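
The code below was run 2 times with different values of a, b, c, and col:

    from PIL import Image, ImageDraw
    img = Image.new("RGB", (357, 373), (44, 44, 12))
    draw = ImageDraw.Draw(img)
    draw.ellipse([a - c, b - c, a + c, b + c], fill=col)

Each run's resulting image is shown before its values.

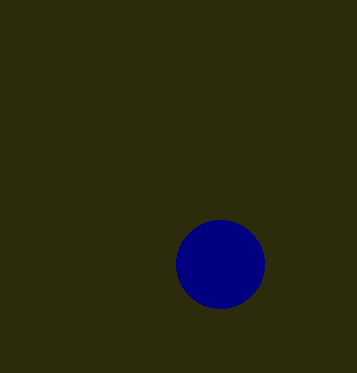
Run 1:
a = 220, b = 264, c = 44, col = 'navy'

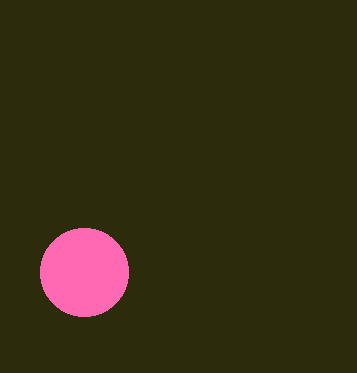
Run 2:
a = 84
b = 272
c = 44
col = 'hotpink'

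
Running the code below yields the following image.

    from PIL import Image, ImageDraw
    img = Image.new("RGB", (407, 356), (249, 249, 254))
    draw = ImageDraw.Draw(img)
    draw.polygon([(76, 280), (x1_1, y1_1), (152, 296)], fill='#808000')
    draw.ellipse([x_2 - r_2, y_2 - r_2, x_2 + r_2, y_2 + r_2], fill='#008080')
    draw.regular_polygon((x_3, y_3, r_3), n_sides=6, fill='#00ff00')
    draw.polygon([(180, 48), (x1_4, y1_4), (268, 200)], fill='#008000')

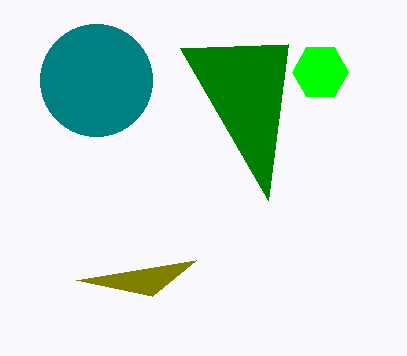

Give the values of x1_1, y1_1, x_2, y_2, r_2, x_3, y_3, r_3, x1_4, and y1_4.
x1_1 = 196
y1_1 = 260
x_2 = 96
y_2 = 80
r_2 = 56
x_3 = 320
y_3 = 72
r_3 = 28
x1_4 = 288
y1_4 = 44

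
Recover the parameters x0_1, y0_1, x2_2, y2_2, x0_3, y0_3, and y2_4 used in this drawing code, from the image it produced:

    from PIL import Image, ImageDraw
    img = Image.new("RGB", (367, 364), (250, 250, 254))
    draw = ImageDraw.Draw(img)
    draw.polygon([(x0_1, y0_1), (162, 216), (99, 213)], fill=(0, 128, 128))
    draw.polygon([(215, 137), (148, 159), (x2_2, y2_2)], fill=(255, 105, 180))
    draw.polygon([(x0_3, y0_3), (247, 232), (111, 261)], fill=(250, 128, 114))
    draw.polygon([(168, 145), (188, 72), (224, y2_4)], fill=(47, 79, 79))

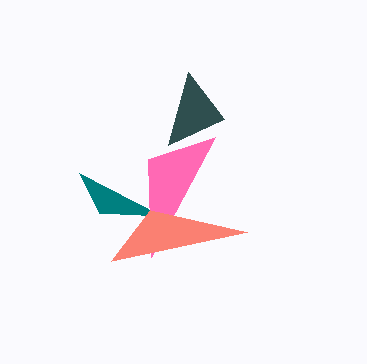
x0_1 = 79
y0_1 = 173
x2_2 = 151
y2_2 = 257
x0_3 = 150
y0_3 = 210
y2_4 = 119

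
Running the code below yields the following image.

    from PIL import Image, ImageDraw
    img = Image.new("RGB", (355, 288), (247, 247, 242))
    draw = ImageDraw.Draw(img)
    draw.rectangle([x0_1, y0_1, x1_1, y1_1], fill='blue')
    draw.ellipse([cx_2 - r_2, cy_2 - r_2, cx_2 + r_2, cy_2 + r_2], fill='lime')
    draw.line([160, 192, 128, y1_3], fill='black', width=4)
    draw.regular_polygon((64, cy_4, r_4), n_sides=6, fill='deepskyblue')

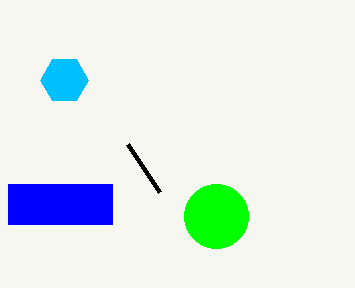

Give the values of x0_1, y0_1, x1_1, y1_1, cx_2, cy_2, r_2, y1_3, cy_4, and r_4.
x0_1 = 8, y0_1 = 184, x1_1 = 112, y1_1 = 224, cx_2 = 216, cy_2 = 216, r_2 = 32, y1_3 = 144, cy_4 = 80, r_4 = 24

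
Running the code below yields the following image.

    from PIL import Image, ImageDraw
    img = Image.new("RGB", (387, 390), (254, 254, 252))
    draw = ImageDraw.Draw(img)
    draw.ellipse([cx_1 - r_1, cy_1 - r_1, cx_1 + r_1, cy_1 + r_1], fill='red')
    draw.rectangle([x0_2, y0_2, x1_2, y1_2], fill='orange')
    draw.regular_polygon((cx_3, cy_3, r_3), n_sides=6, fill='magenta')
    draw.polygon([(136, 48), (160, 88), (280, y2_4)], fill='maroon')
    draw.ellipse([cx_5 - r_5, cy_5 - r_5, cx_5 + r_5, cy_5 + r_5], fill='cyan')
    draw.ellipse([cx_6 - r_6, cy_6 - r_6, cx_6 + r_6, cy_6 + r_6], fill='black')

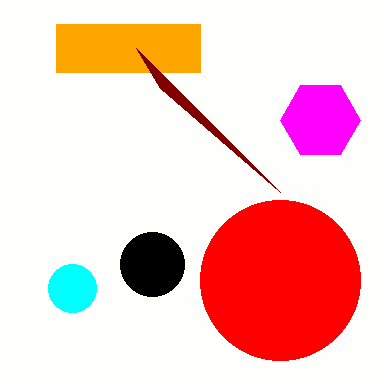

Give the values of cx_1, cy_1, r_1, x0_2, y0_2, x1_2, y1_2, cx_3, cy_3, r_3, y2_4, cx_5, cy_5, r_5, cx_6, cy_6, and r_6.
cx_1 = 280; cy_1 = 280; r_1 = 80; x0_2 = 56; y0_2 = 24; x1_2 = 200; y1_2 = 72; cx_3 = 320; cy_3 = 120; r_3 = 40; y2_4 = 192; cx_5 = 72; cy_5 = 288; r_5 = 24; cx_6 = 152; cy_6 = 264; r_6 = 32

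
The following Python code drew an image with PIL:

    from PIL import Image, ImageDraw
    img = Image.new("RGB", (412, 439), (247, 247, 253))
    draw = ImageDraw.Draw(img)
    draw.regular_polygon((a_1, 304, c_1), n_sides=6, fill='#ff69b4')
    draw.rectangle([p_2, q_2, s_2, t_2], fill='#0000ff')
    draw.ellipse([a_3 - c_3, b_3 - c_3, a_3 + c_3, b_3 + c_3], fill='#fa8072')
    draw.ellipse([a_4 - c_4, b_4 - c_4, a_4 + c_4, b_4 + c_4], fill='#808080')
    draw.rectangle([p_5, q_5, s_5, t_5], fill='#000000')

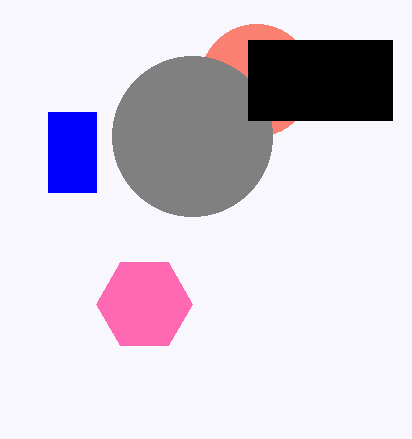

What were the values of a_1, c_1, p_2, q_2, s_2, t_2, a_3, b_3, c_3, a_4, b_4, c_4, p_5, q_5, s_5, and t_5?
a_1 = 144
c_1 = 48
p_2 = 48
q_2 = 112
s_2 = 96
t_2 = 192
a_3 = 256
b_3 = 80
c_3 = 56
a_4 = 192
b_4 = 136
c_4 = 80
p_5 = 248
q_5 = 40
s_5 = 392
t_5 = 120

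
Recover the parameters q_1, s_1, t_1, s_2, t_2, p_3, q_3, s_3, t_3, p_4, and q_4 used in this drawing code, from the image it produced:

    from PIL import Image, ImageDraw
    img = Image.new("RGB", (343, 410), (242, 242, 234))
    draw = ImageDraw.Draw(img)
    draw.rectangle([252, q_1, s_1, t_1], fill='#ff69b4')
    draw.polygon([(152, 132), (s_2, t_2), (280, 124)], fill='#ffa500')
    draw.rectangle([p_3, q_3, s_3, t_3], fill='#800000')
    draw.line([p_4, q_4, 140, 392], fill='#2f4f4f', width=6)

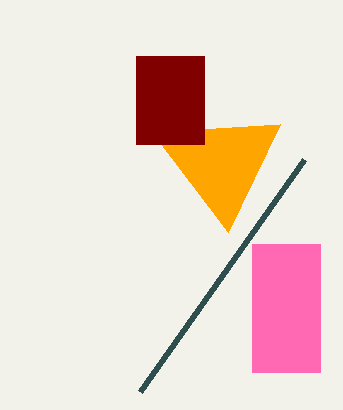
q_1 = 244; s_1 = 320; t_1 = 372; s_2 = 228; t_2 = 232; p_3 = 136; q_3 = 56; s_3 = 204; t_3 = 144; p_4 = 304; q_4 = 160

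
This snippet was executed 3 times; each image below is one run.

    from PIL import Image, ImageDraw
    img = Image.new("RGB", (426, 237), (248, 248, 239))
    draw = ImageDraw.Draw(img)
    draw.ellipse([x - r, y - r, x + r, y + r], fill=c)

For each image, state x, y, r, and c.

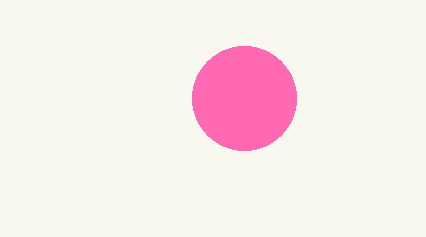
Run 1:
x = 244, y = 98, r = 52, c = 'hotpink'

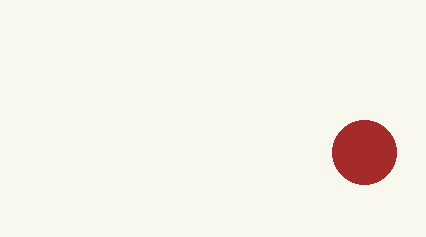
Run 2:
x = 364
y = 152
r = 32
c = 'brown'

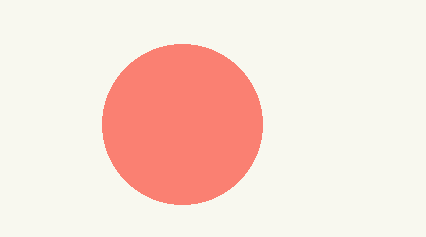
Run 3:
x = 182; y = 124; r = 80; c = 'salmon'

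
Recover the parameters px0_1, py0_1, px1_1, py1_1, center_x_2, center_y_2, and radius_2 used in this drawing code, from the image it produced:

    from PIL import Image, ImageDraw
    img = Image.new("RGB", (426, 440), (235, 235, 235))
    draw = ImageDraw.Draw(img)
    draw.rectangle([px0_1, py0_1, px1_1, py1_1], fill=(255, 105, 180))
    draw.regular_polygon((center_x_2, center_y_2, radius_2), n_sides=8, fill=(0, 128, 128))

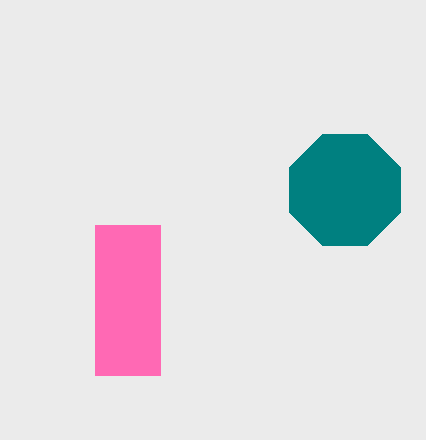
px0_1 = 95
py0_1 = 225
px1_1 = 160
py1_1 = 375
center_x_2 = 345
center_y_2 = 190
radius_2 = 60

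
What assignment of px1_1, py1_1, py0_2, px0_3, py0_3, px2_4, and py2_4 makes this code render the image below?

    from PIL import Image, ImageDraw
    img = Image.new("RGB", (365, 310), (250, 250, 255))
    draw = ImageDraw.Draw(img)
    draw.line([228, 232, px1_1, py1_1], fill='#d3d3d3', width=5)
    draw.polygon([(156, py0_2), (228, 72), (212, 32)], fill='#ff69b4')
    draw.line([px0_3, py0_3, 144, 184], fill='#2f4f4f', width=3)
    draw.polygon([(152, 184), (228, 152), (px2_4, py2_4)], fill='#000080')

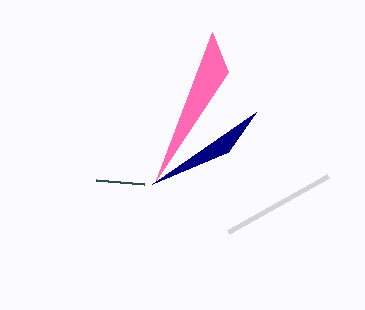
px1_1 = 328; py1_1 = 176; py0_2 = 180; px0_3 = 96; py0_3 = 180; px2_4 = 256; py2_4 = 112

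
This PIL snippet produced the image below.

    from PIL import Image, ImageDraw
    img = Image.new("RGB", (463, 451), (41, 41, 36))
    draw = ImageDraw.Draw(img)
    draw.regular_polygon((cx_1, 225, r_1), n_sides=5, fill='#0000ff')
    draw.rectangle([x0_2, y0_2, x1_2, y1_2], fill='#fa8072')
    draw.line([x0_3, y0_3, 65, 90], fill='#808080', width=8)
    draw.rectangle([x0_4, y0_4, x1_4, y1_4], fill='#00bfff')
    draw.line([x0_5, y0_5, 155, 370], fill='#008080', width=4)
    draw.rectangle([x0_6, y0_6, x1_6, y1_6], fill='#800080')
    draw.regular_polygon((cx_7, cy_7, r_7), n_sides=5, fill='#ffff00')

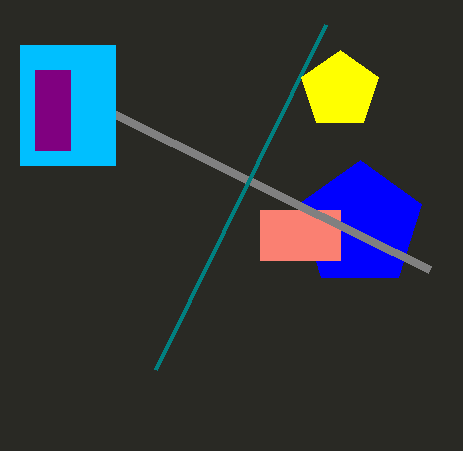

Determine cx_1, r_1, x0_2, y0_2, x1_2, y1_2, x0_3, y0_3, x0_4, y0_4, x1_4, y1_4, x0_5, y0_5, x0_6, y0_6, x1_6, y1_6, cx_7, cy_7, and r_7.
cx_1 = 360; r_1 = 65; x0_2 = 260; y0_2 = 210; x1_2 = 340; y1_2 = 260; x0_3 = 430; y0_3 = 270; x0_4 = 20; y0_4 = 45; x1_4 = 115; y1_4 = 165; x0_5 = 325; y0_5 = 25; x0_6 = 35; y0_6 = 70; x1_6 = 70; y1_6 = 150; cx_7 = 340; cy_7 = 90; r_7 = 40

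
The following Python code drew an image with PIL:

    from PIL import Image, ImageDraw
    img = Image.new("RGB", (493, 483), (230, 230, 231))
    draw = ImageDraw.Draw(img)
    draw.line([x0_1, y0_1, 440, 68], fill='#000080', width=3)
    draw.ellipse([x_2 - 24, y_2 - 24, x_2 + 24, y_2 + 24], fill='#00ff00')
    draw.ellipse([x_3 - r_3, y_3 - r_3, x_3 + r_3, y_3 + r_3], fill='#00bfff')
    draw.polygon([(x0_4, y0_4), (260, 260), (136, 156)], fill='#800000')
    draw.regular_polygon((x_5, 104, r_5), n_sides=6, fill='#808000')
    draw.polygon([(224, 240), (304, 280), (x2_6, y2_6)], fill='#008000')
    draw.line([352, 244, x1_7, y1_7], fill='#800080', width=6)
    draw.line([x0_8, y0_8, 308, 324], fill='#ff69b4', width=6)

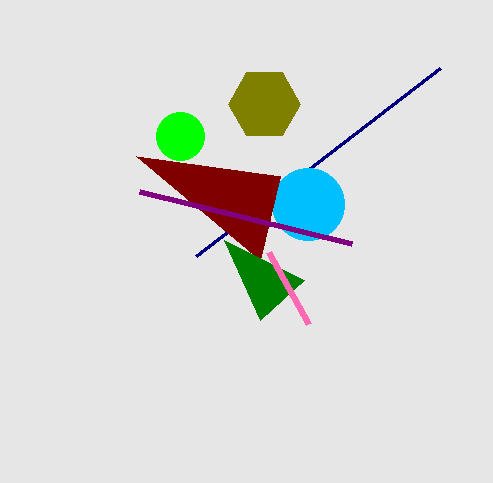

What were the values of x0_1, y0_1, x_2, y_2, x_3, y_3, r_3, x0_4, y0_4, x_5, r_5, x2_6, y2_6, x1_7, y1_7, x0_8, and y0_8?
x0_1 = 196, y0_1 = 256, x_2 = 180, y_2 = 136, x_3 = 308, y_3 = 204, r_3 = 36, x0_4 = 280, y0_4 = 176, x_5 = 264, r_5 = 36, x2_6 = 260, y2_6 = 320, x1_7 = 140, y1_7 = 192, x0_8 = 268, y0_8 = 252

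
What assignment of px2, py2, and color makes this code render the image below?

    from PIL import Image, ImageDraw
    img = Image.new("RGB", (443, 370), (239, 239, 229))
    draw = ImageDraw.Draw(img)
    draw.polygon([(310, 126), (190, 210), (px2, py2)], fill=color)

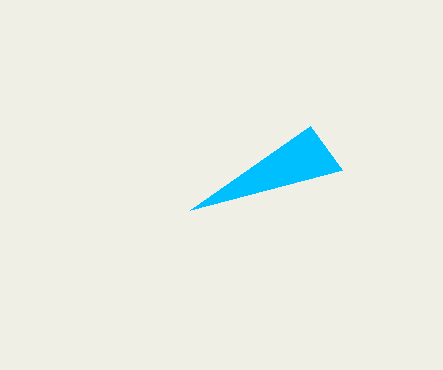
px2 = 342, py2 = 170, color = 'deepskyblue'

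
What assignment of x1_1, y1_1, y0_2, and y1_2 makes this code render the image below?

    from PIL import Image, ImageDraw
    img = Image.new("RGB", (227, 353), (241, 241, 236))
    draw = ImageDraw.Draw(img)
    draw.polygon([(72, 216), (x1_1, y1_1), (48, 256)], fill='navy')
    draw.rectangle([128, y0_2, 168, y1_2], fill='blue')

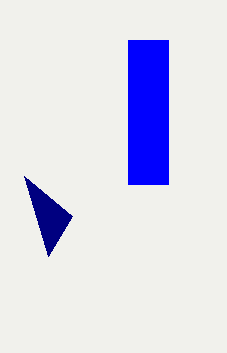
x1_1 = 24, y1_1 = 176, y0_2 = 40, y1_2 = 184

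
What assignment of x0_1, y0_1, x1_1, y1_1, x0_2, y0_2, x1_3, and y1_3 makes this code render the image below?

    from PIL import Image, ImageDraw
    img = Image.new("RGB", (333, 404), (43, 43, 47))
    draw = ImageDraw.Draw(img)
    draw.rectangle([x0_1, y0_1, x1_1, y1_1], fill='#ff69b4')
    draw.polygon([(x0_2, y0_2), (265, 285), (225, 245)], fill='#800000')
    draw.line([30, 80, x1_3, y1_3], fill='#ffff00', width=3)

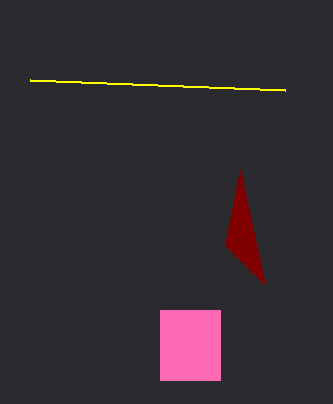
x0_1 = 160
y0_1 = 310
x1_1 = 220
y1_1 = 380
x0_2 = 240
y0_2 = 170
x1_3 = 285
y1_3 = 90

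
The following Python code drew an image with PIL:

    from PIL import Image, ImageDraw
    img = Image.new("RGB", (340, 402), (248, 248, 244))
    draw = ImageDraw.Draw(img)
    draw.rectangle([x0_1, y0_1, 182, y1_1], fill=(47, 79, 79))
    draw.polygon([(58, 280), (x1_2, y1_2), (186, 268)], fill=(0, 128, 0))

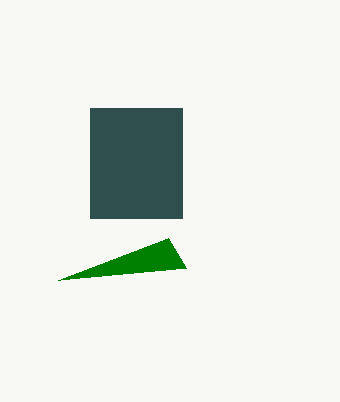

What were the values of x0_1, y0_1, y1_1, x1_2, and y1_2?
x0_1 = 90
y0_1 = 108
y1_1 = 218
x1_2 = 168
y1_2 = 238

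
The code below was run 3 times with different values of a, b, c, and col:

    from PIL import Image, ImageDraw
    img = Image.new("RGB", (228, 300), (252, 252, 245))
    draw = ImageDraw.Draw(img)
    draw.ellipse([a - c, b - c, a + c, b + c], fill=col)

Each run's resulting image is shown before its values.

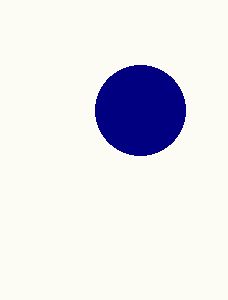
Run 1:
a = 140, b = 110, c = 45, col = 'navy'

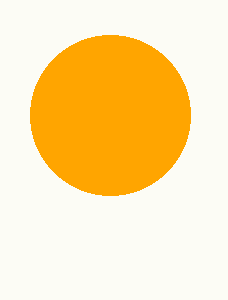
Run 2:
a = 110, b = 115, c = 80, col = 'orange'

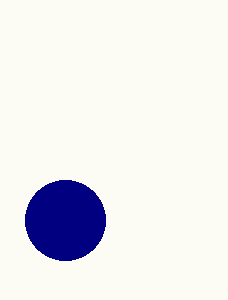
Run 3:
a = 65, b = 220, c = 40, col = 'navy'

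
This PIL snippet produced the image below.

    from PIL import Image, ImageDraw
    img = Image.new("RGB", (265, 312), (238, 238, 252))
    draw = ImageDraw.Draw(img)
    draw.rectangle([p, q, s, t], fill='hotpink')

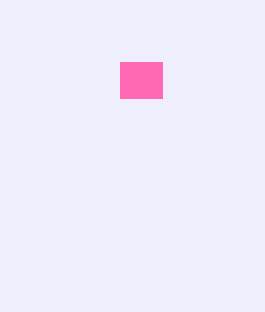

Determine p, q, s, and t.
p = 120
q = 62
s = 162
t = 98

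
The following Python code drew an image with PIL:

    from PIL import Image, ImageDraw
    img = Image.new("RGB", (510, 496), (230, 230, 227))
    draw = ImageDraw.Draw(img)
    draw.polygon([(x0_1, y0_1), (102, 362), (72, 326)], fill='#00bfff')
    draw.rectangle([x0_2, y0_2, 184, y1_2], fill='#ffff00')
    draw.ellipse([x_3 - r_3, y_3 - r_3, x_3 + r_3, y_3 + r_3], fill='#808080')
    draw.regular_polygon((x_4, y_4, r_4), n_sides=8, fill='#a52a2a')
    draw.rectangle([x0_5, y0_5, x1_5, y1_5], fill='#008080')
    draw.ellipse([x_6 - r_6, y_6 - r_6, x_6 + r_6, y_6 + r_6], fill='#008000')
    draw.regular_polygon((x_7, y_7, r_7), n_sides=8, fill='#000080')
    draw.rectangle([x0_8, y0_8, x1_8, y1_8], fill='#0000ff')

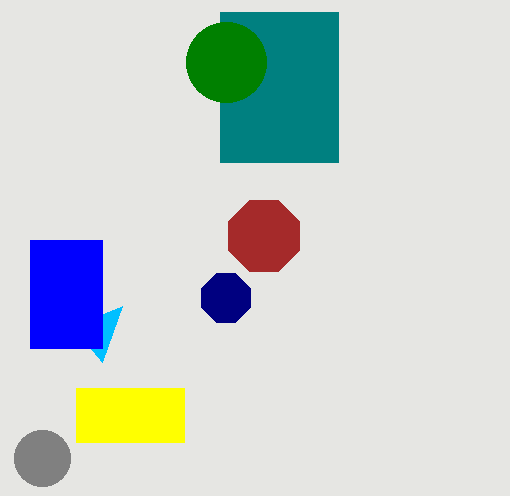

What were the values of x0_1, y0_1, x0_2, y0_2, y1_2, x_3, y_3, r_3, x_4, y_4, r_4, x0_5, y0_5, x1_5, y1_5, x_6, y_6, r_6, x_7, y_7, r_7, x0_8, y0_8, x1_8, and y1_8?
x0_1 = 122
y0_1 = 306
x0_2 = 76
y0_2 = 388
y1_2 = 442
x_3 = 42
y_3 = 458
r_3 = 28
x_4 = 264
y_4 = 236
r_4 = 38
x0_5 = 220
y0_5 = 12
x1_5 = 338
y1_5 = 162
x_6 = 226
y_6 = 62
r_6 = 40
x_7 = 226
y_7 = 298
r_7 = 26
x0_8 = 30
y0_8 = 240
x1_8 = 102
y1_8 = 348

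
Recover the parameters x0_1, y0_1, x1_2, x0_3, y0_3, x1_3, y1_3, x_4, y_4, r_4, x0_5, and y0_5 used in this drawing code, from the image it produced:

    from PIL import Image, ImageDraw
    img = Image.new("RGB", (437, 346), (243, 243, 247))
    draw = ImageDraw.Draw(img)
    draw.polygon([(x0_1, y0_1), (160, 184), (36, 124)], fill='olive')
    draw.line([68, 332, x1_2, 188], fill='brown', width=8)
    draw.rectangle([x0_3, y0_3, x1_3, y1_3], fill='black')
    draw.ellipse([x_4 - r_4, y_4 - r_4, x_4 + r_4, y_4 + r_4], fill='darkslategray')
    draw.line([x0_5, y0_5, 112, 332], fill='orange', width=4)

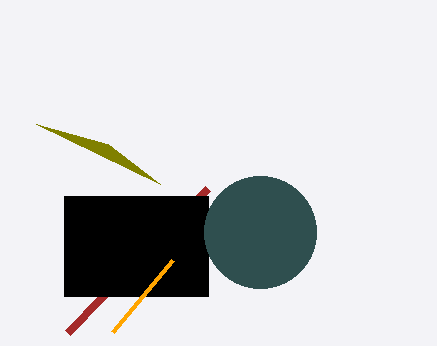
x0_1 = 108; y0_1 = 144; x1_2 = 208; x0_3 = 64; y0_3 = 196; x1_3 = 208; y1_3 = 296; x_4 = 260; y_4 = 232; r_4 = 56; x0_5 = 172; y0_5 = 260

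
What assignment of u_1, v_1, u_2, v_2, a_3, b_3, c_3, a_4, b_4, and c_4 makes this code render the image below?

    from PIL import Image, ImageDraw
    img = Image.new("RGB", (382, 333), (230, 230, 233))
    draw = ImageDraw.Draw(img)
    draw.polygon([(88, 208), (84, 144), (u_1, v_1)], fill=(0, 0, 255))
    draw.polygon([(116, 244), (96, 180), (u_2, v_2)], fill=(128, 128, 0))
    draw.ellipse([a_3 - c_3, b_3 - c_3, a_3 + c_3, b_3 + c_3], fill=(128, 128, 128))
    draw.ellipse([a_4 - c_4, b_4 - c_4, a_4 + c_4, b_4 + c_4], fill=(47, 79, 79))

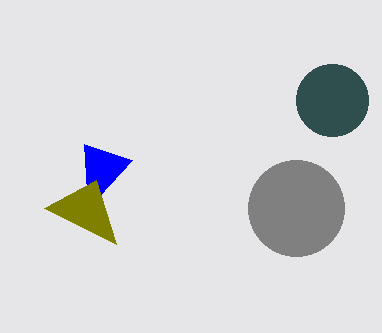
u_1 = 132; v_1 = 160; u_2 = 44; v_2 = 208; a_3 = 296; b_3 = 208; c_3 = 48; a_4 = 332; b_4 = 100; c_4 = 36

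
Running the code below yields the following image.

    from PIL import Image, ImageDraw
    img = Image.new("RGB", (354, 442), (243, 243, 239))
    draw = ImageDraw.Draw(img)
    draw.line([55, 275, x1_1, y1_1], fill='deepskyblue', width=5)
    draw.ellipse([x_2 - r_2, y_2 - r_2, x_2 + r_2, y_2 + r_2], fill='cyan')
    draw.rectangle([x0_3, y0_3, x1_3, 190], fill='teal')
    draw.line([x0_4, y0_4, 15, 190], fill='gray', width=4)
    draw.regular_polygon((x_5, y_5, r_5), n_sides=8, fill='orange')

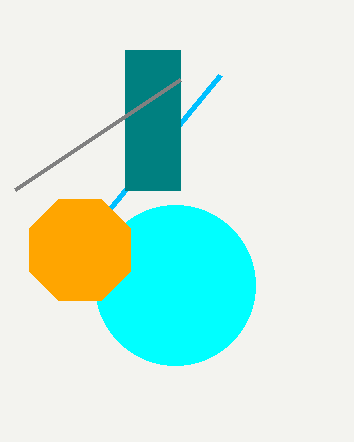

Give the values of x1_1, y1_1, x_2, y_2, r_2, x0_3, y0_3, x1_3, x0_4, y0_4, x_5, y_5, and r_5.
x1_1 = 220; y1_1 = 75; x_2 = 175; y_2 = 285; r_2 = 80; x0_3 = 125; y0_3 = 50; x1_3 = 180; x0_4 = 180; y0_4 = 80; x_5 = 80; y_5 = 250; r_5 = 55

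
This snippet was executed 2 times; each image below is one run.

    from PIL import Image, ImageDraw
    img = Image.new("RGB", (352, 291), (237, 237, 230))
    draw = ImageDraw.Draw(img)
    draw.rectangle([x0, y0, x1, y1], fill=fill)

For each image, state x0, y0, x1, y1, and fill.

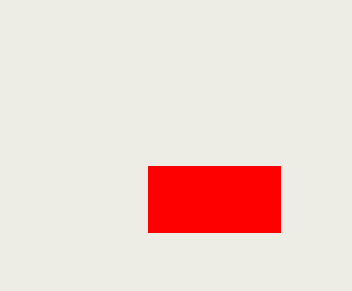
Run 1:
x0 = 148; y0 = 166; x1 = 280; y1 = 232; fill = 'red'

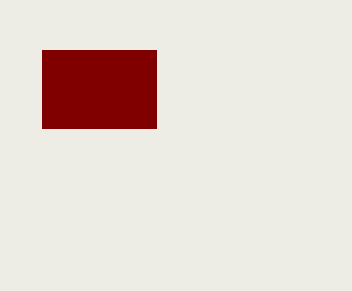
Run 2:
x0 = 42, y0 = 50, x1 = 156, y1 = 128, fill = 'maroon'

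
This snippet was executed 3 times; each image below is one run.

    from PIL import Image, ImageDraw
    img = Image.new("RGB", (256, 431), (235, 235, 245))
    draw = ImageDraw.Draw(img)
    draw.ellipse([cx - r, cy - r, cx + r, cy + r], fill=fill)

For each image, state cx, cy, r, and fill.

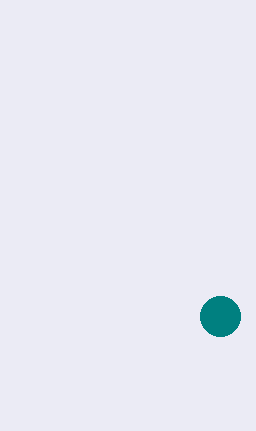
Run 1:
cx = 220, cy = 316, r = 20, fill = 'teal'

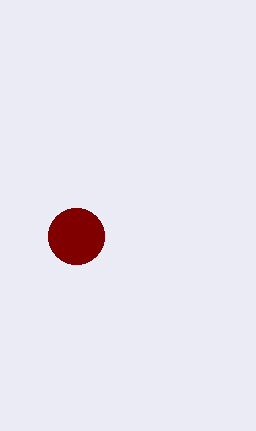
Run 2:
cx = 76, cy = 236, r = 28, fill = 'maroon'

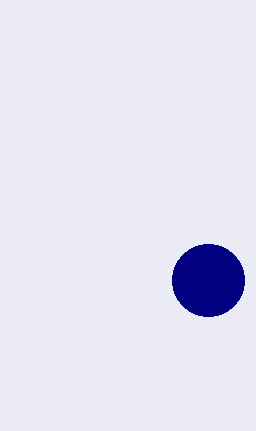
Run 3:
cx = 208, cy = 280, r = 36, fill = 'navy'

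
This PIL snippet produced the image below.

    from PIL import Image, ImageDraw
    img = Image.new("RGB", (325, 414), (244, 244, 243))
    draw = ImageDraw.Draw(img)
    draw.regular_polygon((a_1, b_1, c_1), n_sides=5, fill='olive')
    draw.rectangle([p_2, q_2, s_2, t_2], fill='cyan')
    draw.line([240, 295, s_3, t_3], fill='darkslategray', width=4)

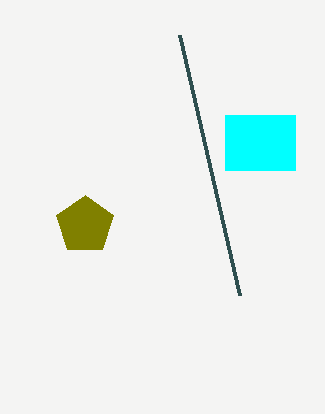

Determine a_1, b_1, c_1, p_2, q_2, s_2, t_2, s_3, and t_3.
a_1 = 85
b_1 = 225
c_1 = 30
p_2 = 225
q_2 = 115
s_2 = 295
t_2 = 170
s_3 = 180
t_3 = 35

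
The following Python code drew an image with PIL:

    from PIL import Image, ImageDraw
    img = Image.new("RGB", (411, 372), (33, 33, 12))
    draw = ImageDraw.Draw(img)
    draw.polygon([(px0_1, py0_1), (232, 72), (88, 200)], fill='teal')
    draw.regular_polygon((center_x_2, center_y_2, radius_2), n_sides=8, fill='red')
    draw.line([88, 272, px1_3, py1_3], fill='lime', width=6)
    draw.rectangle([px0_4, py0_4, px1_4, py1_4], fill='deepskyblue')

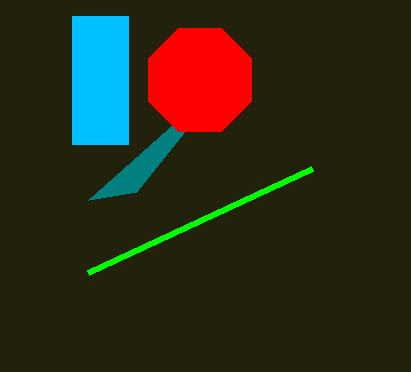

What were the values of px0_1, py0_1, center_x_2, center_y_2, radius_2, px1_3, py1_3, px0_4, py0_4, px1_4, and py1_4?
px0_1 = 136, py0_1 = 192, center_x_2 = 200, center_y_2 = 80, radius_2 = 56, px1_3 = 312, py1_3 = 168, px0_4 = 72, py0_4 = 16, px1_4 = 128, py1_4 = 144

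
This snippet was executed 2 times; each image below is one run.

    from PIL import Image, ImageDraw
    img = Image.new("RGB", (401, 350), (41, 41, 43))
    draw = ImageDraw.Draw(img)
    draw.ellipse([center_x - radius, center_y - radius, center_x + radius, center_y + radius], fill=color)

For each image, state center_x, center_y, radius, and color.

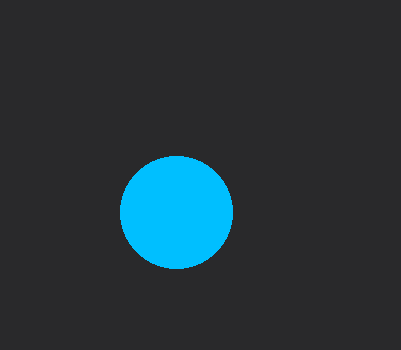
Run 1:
center_x = 176
center_y = 212
radius = 56
color = 'deepskyblue'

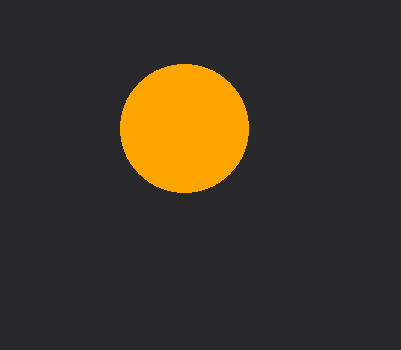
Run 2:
center_x = 184; center_y = 128; radius = 64; color = 'orange'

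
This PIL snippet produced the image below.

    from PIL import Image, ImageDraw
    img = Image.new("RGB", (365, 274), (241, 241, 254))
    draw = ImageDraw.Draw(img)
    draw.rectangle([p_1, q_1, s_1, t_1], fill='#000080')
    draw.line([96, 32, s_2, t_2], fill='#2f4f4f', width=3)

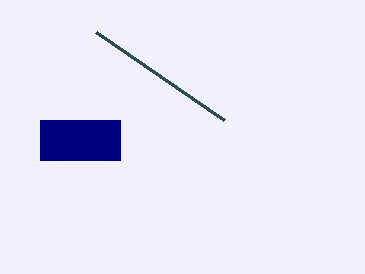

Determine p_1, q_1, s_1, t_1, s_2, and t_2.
p_1 = 40, q_1 = 120, s_1 = 120, t_1 = 160, s_2 = 224, t_2 = 120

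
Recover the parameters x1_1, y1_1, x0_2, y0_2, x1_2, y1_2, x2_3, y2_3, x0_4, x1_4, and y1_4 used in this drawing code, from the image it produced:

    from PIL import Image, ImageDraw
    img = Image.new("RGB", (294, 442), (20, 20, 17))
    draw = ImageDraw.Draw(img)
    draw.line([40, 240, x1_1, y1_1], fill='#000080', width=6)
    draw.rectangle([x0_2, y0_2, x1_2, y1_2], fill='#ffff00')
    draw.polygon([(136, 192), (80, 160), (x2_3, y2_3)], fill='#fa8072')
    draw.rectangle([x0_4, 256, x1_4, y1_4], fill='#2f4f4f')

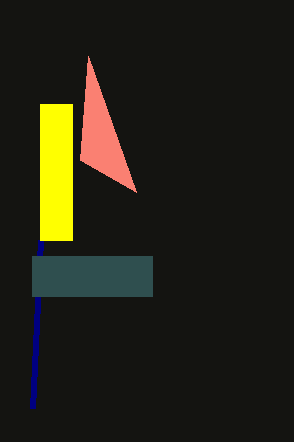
x1_1 = 32; y1_1 = 408; x0_2 = 40; y0_2 = 104; x1_2 = 72; y1_2 = 240; x2_3 = 88; y2_3 = 56; x0_4 = 32; x1_4 = 152; y1_4 = 296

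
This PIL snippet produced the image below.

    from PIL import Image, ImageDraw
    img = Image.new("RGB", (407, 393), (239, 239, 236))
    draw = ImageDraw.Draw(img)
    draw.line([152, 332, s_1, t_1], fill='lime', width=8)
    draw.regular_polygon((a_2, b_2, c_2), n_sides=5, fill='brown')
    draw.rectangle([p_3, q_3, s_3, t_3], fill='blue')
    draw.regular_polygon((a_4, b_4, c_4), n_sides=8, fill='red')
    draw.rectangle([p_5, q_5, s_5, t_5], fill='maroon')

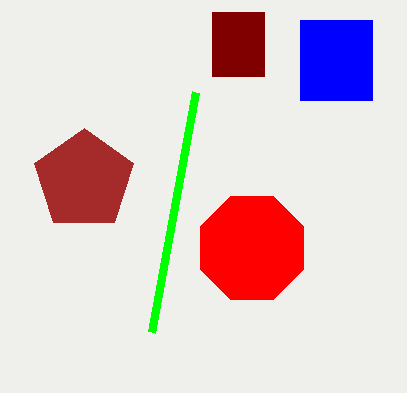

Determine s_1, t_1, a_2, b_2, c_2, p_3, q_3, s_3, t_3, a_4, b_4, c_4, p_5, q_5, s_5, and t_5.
s_1 = 196; t_1 = 92; a_2 = 84; b_2 = 180; c_2 = 52; p_3 = 300; q_3 = 20; s_3 = 372; t_3 = 100; a_4 = 252; b_4 = 248; c_4 = 56; p_5 = 212; q_5 = 12; s_5 = 264; t_5 = 76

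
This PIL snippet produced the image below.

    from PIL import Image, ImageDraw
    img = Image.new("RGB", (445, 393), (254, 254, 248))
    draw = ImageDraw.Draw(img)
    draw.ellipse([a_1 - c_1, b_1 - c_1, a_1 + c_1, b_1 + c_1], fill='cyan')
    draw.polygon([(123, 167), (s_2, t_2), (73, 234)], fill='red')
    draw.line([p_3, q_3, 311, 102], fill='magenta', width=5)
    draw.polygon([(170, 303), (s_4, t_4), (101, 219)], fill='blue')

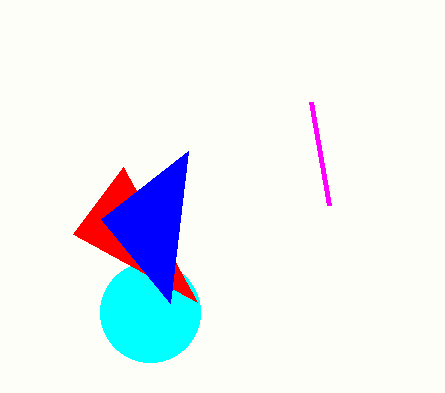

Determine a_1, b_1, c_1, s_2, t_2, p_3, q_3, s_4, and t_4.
a_1 = 150
b_1 = 312
c_1 = 50
s_2 = 197
t_2 = 302
p_3 = 329
q_3 = 205
s_4 = 188
t_4 = 151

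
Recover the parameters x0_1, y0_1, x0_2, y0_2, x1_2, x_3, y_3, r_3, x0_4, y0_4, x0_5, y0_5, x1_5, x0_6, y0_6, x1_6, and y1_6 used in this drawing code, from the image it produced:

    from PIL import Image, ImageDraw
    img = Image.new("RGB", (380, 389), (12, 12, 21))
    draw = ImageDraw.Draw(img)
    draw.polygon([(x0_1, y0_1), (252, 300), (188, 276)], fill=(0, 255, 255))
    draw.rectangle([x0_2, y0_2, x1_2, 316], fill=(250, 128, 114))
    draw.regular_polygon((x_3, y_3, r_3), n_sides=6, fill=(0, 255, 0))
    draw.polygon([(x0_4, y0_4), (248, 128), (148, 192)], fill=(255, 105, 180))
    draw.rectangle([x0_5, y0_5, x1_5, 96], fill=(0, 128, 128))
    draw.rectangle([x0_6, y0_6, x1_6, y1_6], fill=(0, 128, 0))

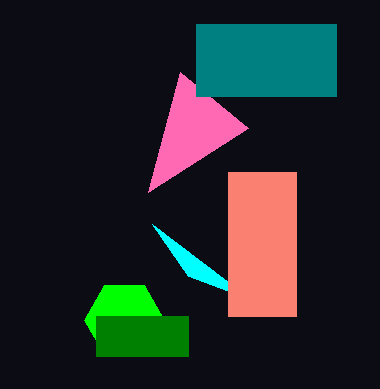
x0_1 = 152, y0_1 = 224, x0_2 = 228, y0_2 = 172, x1_2 = 296, x_3 = 124, y_3 = 320, r_3 = 40, x0_4 = 180, y0_4 = 72, x0_5 = 196, y0_5 = 24, x1_5 = 336, x0_6 = 96, y0_6 = 316, x1_6 = 188, y1_6 = 356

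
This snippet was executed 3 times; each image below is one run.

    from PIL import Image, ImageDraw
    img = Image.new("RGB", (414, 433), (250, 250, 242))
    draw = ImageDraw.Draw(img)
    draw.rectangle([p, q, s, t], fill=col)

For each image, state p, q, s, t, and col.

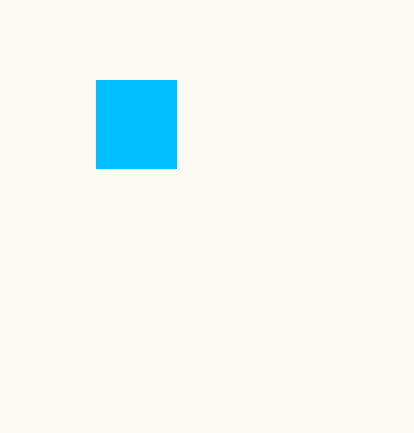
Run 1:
p = 96
q = 80
s = 176
t = 168
col = 'deepskyblue'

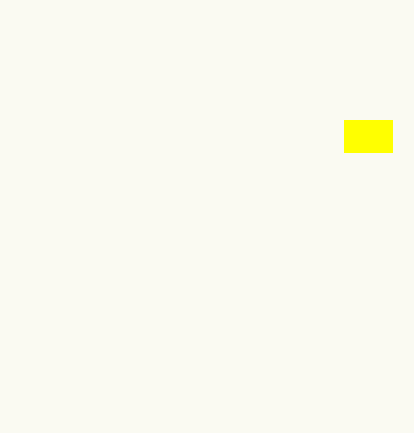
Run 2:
p = 344, q = 120, s = 392, t = 152, col = 'yellow'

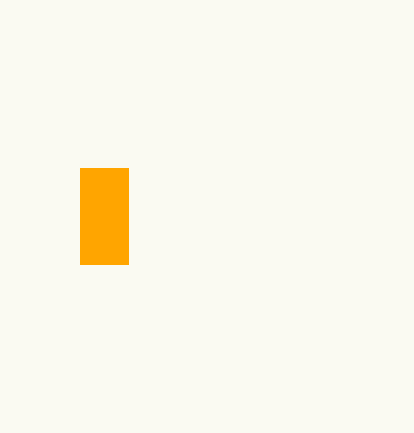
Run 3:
p = 80; q = 168; s = 128; t = 264; col = 'orange'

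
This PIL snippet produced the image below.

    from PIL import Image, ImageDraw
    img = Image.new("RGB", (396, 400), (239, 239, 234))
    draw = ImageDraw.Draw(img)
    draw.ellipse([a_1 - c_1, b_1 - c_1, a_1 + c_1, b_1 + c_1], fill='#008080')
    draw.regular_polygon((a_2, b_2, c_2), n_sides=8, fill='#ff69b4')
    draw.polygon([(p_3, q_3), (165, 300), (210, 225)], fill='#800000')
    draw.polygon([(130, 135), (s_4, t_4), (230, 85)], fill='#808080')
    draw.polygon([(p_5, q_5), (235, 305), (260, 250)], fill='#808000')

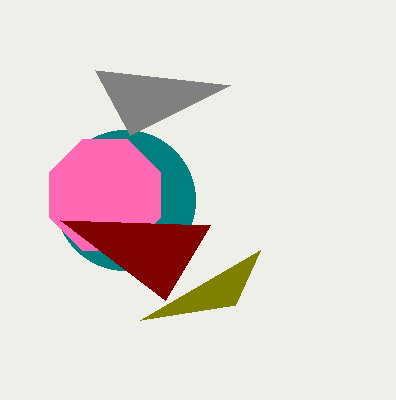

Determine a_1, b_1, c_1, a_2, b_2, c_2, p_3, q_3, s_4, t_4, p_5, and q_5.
a_1 = 125
b_1 = 200
c_1 = 70
a_2 = 105
b_2 = 195
c_2 = 60
p_3 = 60
q_3 = 220
s_4 = 95
t_4 = 70
p_5 = 140
q_5 = 320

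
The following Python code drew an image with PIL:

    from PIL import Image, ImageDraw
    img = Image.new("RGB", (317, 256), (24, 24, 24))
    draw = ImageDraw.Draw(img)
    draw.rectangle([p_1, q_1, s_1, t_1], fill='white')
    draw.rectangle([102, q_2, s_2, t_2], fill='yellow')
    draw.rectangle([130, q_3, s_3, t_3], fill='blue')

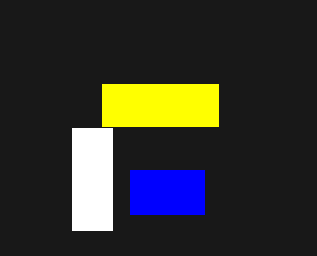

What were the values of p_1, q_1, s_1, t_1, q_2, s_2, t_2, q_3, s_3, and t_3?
p_1 = 72, q_1 = 128, s_1 = 112, t_1 = 230, q_2 = 84, s_2 = 218, t_2 = 126, q_3 = 170, s_3 = 204, t_3 = 214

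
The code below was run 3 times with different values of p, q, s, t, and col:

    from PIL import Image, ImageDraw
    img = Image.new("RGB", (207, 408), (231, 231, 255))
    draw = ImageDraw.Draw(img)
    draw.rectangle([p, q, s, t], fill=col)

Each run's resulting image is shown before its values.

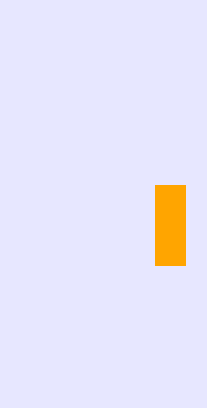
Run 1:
p = 155, q = 185, s = 185, t = 265, col = 'orange'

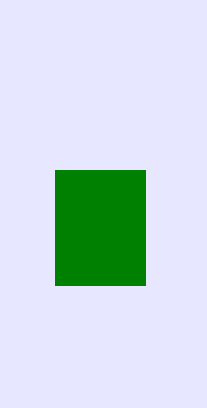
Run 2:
p = 55, q = 170, s = 145, t = 285, col = 'green'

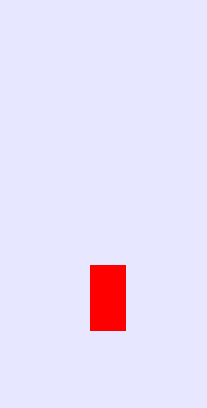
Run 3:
p = 90, q = 265, s = 125, t = 330, col = 'red'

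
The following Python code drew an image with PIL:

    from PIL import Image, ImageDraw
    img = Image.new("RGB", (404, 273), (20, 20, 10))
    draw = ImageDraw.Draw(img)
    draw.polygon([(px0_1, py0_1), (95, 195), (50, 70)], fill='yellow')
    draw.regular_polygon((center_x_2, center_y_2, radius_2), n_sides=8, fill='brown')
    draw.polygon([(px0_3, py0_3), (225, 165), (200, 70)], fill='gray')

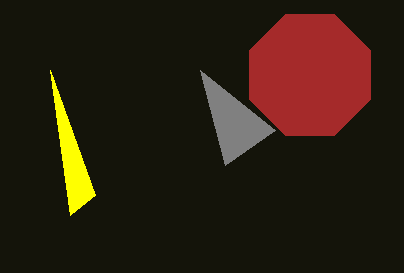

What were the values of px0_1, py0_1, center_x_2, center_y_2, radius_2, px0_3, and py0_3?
px0_1 = 70
py0_1 = 215
center_x_2 = 310
center_y_2 = 75
radius_2 = 65
px0_3 = 275
py0_3 = 130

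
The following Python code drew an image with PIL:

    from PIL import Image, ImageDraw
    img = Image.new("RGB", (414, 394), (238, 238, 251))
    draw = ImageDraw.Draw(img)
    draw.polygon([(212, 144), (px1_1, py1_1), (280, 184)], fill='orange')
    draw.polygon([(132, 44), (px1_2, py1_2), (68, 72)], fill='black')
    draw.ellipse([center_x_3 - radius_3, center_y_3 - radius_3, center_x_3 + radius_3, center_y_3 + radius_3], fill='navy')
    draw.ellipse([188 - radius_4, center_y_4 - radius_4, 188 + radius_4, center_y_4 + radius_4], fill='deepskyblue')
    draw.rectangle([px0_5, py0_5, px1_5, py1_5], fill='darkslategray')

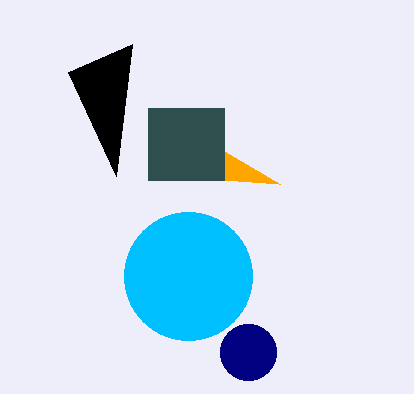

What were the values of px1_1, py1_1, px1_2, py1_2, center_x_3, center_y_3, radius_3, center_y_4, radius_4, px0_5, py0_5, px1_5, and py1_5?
px1_1 = 224, py1_1 = 180, px1_2 = 116, py1_2 = 176, center_x_3 = 248, center_y_3 = 352, radius_3 = 28, center_y_4 = 276, radius_4 = 64, px0_5 = 148, py0_5 = 108, px1_5 = 224, py1_5 = 180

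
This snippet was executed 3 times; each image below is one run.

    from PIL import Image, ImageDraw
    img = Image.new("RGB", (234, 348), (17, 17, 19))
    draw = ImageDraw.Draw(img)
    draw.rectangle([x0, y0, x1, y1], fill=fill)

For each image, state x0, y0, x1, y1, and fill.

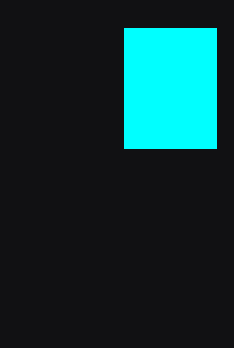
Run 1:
x0 = 124; y0 = 28; x1 = 216; y1 = 148; fill = 'cyan'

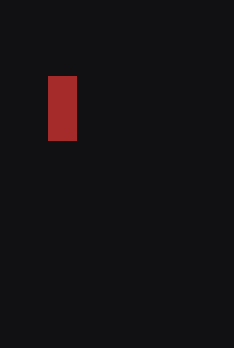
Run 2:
x0 = 48
y0 = 76
x1 = 76
y1 = 140
fill = 'brown'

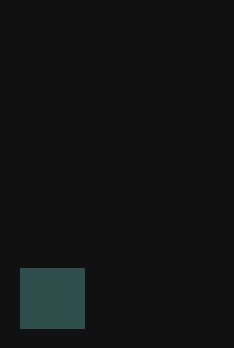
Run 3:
x0 = 20; y0 = 268; x1 = 84; y1 = 328; fill = 'darkslategray'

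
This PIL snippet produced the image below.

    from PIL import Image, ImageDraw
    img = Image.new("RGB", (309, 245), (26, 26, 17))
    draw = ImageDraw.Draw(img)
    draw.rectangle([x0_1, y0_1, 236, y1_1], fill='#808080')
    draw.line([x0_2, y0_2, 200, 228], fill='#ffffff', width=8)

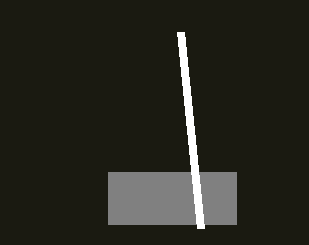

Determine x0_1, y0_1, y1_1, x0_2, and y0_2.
x0_1 = 108
y0_1 = 172
y1_1 = 224
x0_2 = 180
y0_2 = 32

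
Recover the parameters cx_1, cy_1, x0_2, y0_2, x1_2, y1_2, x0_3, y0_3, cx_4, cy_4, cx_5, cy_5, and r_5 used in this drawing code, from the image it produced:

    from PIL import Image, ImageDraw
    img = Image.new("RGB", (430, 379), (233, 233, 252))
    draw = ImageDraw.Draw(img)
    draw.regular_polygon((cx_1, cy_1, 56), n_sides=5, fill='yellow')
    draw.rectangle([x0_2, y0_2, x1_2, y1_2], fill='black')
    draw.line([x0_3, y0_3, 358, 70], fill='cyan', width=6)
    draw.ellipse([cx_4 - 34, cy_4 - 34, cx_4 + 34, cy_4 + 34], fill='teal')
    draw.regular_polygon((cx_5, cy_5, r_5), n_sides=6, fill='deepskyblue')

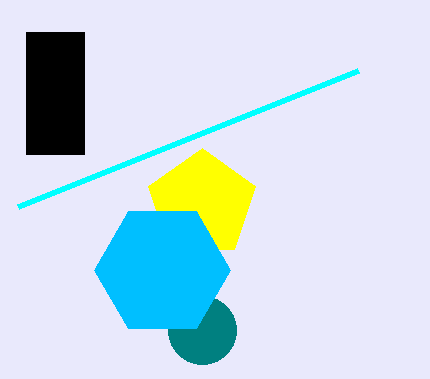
cx_1 = 202; cy_1 = 204; x0_2 = 26; y0_2 = 32; x1_2 = 84; y1_2 = 154; x0_3 = 18; y0_3 = 206; cx_4 = 202; cy_4 = 330; cx_5 = 162; cy_5 = 270; r_5 = 68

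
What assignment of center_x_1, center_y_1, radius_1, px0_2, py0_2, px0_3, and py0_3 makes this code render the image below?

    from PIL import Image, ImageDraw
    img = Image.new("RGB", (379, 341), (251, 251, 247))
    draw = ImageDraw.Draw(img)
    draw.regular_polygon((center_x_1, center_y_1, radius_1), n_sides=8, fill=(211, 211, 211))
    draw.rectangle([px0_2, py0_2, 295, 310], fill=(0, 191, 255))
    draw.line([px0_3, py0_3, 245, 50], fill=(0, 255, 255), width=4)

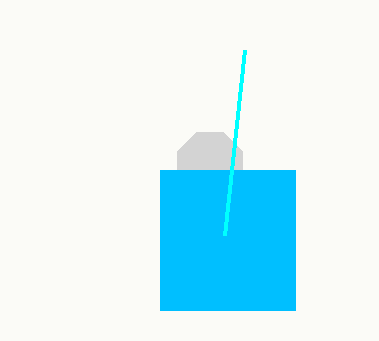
center_x_1 = 210, center_y_1 = 165, radius_1 = 35, px0_2 = 160, py0_2 = 170, px0_3 = 225, py0_3 = 235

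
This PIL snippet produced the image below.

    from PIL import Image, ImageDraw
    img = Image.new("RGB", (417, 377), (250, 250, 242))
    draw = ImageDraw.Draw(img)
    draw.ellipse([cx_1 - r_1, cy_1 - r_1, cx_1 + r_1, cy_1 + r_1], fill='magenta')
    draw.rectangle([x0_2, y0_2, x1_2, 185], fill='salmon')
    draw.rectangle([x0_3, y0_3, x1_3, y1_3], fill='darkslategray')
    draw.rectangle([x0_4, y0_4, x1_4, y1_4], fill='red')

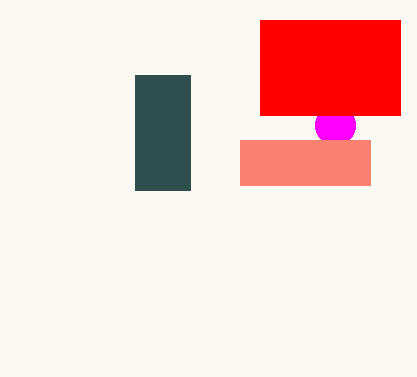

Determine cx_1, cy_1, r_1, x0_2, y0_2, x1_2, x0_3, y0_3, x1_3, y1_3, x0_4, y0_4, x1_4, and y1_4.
cx_1 = 335, cy_1 = 125, r_1 = 20, x0_2 = 240, y0_2 = 140, x1_2 = 370, x0_3 = 135, y0_3 = 75, x1_3 = 190, y1_3 = 190, x0_4 = 260, y0_4 = 20, x1_4 = 400, y1_4 = 115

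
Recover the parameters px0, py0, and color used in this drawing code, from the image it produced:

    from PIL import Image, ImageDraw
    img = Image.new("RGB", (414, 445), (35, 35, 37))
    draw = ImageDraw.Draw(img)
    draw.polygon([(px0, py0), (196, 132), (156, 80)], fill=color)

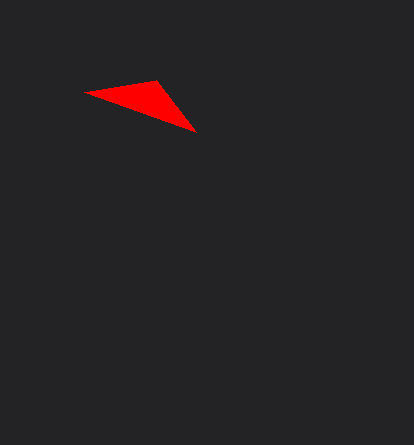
px0 = 84
py0 = 92
color = 'red'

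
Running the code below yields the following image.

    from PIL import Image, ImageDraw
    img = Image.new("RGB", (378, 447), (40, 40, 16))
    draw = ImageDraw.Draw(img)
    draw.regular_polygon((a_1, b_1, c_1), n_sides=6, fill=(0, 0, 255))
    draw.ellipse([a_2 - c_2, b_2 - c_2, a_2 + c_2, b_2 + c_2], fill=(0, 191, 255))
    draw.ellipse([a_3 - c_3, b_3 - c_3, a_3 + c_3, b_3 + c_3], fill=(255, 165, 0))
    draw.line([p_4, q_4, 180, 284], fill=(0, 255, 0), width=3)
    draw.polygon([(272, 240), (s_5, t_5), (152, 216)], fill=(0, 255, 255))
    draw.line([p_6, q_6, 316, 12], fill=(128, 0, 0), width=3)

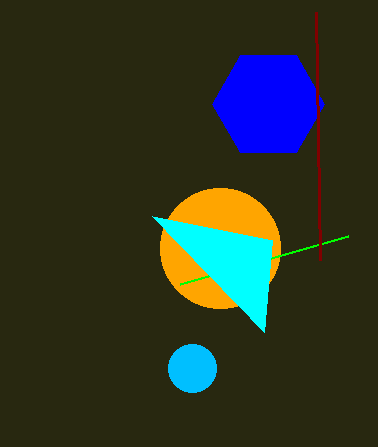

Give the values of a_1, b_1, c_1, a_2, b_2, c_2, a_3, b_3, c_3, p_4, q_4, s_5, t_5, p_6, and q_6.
a_1 = 268
b_1 = 104
c_1 = 56
a_2 = 192
b_2 = 368
c_2 = 24
a_3 = 220
b_3 = 248
c_3 = 60
p_4 = 348
q_4 = 236
s_5 = 264
t_5 = 332
p_6 = 320
q_6 = 260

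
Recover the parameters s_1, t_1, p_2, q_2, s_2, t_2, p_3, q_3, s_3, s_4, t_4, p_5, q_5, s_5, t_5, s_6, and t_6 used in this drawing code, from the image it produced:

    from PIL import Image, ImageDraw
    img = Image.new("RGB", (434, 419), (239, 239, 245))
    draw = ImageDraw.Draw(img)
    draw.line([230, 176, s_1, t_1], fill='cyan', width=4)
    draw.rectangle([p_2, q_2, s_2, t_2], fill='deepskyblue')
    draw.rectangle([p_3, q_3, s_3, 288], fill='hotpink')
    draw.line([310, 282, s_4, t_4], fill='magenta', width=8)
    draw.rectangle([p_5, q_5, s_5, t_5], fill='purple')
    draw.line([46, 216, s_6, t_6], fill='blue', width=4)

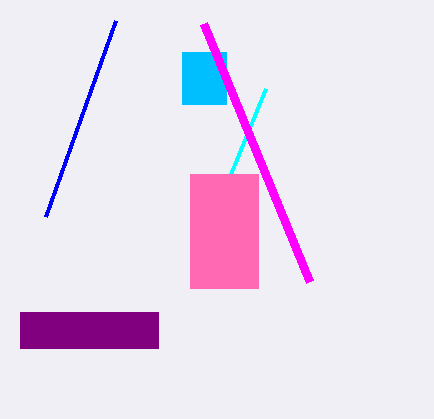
s_1 = 266
t_1 = 88
p_2 = 182
q_2 = 52
s_2 = 226
t_2 = 104
p_3 = 190
q_3 = 174
s_3 = 258
s_4 = 204
t_4 = 24
p_5 = 20
q_5 = 312
s_5 = 158
t_5 = 348
s_6 = 116
t_6 = 20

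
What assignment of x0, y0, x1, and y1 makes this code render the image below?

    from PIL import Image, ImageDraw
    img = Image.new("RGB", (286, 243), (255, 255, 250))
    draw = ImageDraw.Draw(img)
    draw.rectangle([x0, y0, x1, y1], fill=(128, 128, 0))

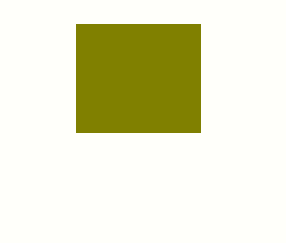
x0 = 76
y0 = 24
x1 = 200
y1 = 132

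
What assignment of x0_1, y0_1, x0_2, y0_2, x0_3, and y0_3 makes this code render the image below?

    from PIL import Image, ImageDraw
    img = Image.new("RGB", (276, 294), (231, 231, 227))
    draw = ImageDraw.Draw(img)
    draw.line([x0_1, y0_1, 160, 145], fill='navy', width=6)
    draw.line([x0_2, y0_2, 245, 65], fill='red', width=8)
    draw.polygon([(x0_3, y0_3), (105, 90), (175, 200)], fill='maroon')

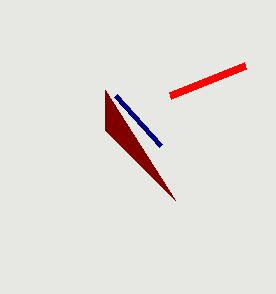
x0_1 = 115; y0_1 = 95; x0_2 = 170; y0_2 = 95; x0_3 = 105; y0_3 = 130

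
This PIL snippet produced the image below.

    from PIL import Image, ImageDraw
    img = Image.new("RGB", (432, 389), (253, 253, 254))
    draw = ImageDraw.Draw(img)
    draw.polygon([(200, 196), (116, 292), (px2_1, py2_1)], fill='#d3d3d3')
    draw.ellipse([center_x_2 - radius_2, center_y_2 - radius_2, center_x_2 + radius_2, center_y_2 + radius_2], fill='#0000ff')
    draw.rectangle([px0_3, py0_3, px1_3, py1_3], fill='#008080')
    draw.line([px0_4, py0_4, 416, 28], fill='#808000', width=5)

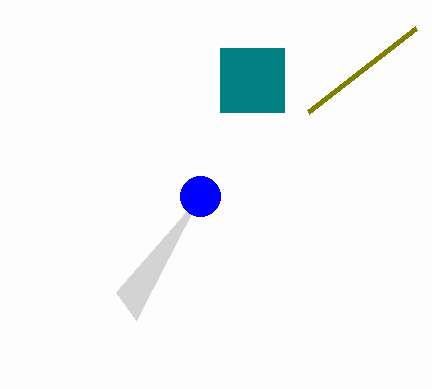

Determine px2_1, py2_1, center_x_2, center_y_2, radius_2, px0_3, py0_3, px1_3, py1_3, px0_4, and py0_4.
px2_1 = 136, py2_1 = 320, center_x_2 = 200, center_y_2 = 196, radius_2 = 20, px0_3 = 220, py0_3 = 48, px1_3 = 284, py1_3 = 112, px0_4 = 308, py0_4 = 112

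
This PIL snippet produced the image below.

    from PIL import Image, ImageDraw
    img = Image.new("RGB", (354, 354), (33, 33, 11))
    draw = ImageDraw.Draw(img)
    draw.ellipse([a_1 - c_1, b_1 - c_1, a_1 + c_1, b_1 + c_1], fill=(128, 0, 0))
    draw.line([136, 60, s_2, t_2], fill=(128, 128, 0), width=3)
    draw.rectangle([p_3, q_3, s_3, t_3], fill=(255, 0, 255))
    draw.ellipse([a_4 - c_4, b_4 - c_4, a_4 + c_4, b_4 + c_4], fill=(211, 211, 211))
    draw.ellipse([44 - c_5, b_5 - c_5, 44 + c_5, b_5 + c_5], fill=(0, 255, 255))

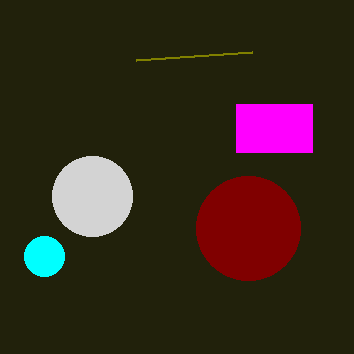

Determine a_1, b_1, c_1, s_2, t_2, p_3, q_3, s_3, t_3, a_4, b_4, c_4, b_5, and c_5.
a_1 = 248
b_1 = 228
c_1 = 52
s_2 = 252
t_2 = 52
p_3 = 236
q_3 = 104
s_3 = 312
t_3 = 152
a_4 = 92
b_4 = 196
c_4 = 40
b_5 = 256
c_5 = 20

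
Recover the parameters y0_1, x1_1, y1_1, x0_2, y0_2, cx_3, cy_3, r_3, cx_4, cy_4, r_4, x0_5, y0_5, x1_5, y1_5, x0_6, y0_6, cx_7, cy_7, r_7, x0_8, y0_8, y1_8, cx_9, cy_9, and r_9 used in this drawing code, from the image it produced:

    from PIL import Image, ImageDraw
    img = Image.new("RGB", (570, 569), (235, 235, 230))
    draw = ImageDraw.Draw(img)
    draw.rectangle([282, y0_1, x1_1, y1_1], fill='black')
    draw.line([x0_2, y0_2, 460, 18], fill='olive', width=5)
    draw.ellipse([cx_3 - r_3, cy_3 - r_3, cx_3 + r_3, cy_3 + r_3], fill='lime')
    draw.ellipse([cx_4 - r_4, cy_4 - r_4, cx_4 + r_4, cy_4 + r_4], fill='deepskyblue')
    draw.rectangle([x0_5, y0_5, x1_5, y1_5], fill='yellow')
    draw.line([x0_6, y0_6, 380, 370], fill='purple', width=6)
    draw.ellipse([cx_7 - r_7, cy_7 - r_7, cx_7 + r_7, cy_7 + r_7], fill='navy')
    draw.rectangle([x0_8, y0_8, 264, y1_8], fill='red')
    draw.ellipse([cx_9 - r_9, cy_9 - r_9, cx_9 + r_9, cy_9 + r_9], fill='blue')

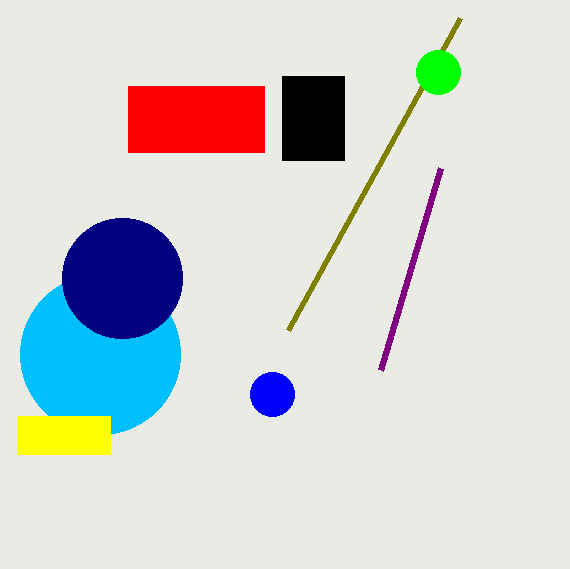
y0_1 = 76
x1_1 = 344
y1_1 = 160
x0_2 = 288
y0_2 = 330
cx_3 = 438
cy_3 = 72
r_3 = 22
cx_4 = 100
cy_4 = 354
r_4 = 80
x0_5 = 18
y0_5 = 416
x1_5 = 110
y1_5 = 454
x0_6 = 440
y0_6 = 168
cx_7 = 122
cy_7 = 278
r_7 = 60
x0_8 = 128
y0_8 = 86
y1_8 = 152
cx_9 = 272
cy_9 = 394
r_9 = 22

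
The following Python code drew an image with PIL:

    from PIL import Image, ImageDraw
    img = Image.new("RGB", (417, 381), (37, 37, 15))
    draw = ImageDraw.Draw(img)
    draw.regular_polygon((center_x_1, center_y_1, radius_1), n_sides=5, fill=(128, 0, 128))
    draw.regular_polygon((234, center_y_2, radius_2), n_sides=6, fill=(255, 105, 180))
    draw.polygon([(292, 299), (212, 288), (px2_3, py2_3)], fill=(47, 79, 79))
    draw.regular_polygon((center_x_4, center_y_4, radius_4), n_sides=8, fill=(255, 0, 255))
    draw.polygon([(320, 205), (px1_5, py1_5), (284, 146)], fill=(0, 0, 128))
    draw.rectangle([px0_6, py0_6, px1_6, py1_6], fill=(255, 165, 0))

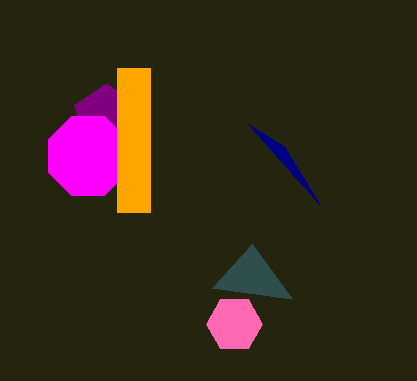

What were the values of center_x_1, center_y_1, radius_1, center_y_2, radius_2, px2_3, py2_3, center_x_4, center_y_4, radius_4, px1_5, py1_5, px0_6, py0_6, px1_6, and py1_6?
center_x_1 = 106, center_y_1 = 116, radius_1 = 33, center_y_2 = 324, radius_2 = 28, px2_3 = 252, py2_3 = 244, center_x_4 = 88, center_y_4 = 156, radius_4 = 43, px1_5 = 248, py1_5 = 124, px0_6 = 117, py0_6 = 68, px1_6 = 150, py1_6 = 212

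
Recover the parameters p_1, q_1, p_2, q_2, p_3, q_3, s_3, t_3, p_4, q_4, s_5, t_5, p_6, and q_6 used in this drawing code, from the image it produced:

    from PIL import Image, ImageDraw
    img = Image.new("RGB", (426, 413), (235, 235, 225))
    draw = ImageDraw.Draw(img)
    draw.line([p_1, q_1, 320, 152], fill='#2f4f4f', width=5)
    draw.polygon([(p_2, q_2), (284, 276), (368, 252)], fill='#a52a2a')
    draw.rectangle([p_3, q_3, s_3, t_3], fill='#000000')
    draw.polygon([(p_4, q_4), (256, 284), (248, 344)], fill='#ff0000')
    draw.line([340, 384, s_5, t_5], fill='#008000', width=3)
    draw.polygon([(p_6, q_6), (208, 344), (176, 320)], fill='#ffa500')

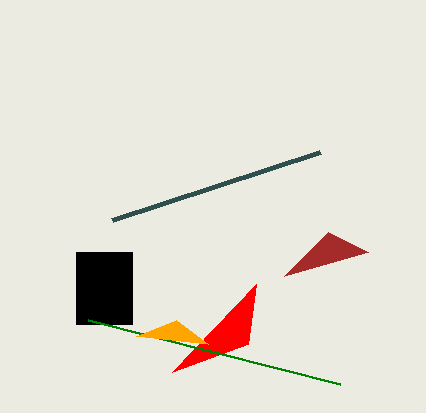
p_1 = 112
q_1 = 220
p_2 = 328
q_2 = 232
p_3 = 76
q_3 = 252
s_3 = 132
t_3 = 324
p_4 = 172
q_4 = 372
s_5 = 88
t_5 = 320
p_6 = 136
q_6 = 336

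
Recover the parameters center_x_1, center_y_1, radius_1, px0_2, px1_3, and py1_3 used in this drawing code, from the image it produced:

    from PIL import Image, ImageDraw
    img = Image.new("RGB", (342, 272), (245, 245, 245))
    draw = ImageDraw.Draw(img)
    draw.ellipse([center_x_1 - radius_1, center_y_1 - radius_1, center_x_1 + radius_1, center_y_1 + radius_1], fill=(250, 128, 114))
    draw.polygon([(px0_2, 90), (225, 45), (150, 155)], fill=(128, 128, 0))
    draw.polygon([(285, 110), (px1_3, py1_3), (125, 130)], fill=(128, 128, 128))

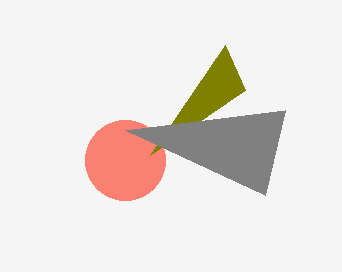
center_x_1 = 125, center_y_1 = 160, radius_1 = 40, px0_2 = 245, px1_3 = 265, py1_3 = 195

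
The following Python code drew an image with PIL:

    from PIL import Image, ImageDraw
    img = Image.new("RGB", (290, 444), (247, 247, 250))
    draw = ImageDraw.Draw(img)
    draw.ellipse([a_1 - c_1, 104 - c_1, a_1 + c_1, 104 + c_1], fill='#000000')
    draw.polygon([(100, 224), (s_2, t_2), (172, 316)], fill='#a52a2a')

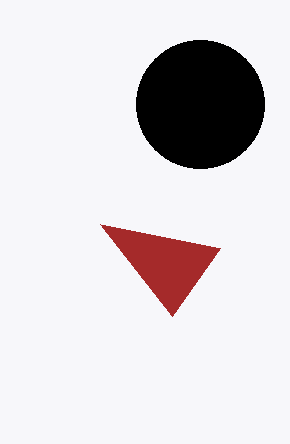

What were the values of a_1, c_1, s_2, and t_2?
a_1 = 200; c_1 = 64; s_2 = 220; t_2 = 248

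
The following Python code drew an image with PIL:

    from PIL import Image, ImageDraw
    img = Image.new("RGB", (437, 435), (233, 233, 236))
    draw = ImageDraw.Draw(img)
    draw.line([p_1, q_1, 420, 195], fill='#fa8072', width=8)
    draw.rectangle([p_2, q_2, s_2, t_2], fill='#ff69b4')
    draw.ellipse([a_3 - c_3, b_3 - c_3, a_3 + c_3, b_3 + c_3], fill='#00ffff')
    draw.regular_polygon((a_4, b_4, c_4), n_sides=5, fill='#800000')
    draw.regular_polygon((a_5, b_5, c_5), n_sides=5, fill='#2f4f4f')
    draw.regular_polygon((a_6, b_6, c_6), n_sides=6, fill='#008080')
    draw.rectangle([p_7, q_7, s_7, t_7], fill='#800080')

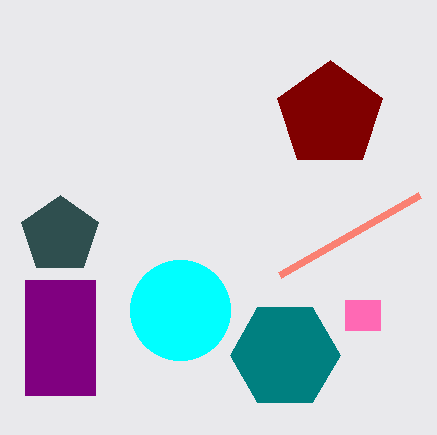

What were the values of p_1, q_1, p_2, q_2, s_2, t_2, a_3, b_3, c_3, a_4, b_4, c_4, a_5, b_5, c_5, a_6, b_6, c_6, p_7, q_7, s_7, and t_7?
p_1 = 280
q_1 = 275
p_2 = 345
q_2 = 300
s_2 = 380
t_2 = 330
a_3 = 180
b_3 = 310
c_3 = 50
a_4 = 330
b_4 = 115
c_4 = 55
a_5 = 60
b_5 = 235
c_5 = 40
a_6 = 285
b_6 = 355
c_6 = 55
p_7 = 25
q_7 = 280
s_7 = 95
t_7 = 395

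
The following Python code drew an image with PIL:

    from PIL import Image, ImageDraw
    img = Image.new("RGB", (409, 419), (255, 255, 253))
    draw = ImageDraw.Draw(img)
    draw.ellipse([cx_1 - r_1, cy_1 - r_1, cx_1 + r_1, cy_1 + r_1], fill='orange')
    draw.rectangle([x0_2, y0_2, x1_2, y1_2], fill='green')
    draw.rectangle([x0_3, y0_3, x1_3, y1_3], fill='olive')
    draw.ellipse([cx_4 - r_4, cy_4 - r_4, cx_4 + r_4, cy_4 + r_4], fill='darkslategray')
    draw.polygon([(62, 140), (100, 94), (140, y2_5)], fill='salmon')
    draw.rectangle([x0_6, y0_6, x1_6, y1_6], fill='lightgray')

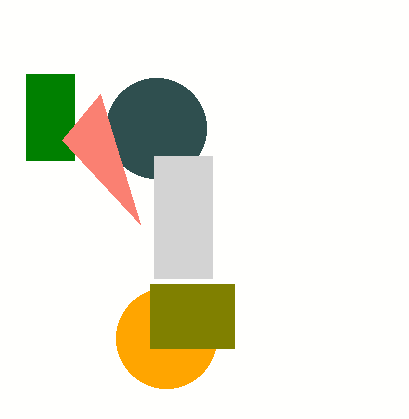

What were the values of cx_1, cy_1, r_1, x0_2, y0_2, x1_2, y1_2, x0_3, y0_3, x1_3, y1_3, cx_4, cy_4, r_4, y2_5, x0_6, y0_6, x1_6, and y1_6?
cx_1 = 166
cy_1 = 338
r_1 = 50
x0_2 = 26
y0_2 = 74
x1_2 = 74
y1_2 = 160
x0_3 = 150
y0_3 = 284
x1_3 = 234
y1_3 = 348
cx_4 = 156
cy_4 = 128
r_4 = 50
y2_5 = 224
x0_6 = 154
y0_6 = 156
x1_6 = 212
y1_6 = 278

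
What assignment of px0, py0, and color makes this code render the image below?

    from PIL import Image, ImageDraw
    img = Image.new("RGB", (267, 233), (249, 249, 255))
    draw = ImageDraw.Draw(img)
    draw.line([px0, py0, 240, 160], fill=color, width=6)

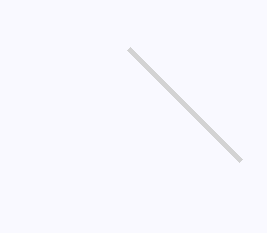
px0 = 128
py0 = 48
color = 'lightgray'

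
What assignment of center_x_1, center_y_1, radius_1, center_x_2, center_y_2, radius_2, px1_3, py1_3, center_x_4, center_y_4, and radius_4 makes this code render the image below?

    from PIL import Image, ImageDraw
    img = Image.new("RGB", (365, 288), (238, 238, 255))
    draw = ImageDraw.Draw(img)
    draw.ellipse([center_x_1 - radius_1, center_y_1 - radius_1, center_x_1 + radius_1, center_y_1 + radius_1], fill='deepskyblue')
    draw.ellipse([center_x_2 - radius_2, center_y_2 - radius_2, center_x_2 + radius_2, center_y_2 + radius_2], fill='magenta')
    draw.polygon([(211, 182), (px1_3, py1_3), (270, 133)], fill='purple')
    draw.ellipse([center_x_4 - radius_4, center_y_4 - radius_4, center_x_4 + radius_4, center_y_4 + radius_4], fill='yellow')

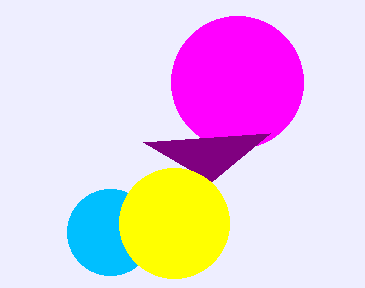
center_x_1 = 110; center_y_1 = 232; radius_1 = 43; center_x_2 = 237; center_y_2 = 82; radius_2 = 66; px1_3 = 143; py1_3 = 142; center_x_4 = 174; center_y_4 = 223; radius_4 = 55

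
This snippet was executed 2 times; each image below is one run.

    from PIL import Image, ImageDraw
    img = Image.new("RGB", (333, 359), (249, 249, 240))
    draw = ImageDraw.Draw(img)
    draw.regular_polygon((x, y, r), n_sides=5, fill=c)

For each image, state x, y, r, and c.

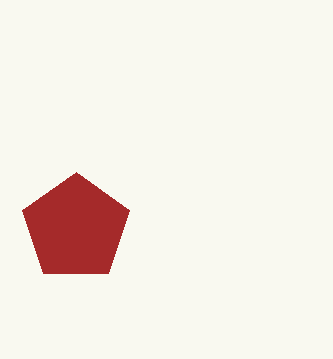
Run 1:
x = 76, y = 228, r = 56, c = 'brown'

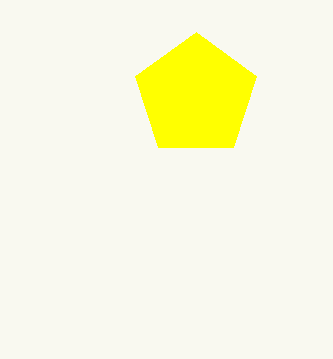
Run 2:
x = 196; y = 96; r = 64; c = 'yellow'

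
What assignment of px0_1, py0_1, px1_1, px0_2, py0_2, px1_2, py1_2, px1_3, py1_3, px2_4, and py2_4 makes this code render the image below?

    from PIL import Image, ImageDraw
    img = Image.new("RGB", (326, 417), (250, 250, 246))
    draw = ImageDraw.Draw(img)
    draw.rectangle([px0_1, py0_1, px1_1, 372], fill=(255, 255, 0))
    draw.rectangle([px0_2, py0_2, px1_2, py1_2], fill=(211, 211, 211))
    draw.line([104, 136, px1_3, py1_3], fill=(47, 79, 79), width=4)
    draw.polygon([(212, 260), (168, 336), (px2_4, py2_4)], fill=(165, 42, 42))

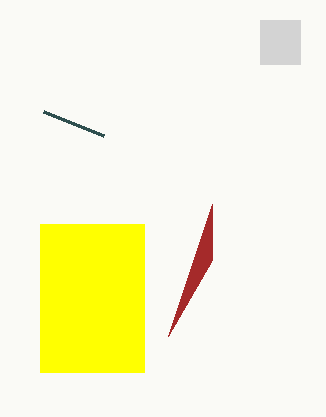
px0_1 = 40
py0_1 = 224
px1_1 = 144
px0_2 = 260
py0_2 = 20
px1_2 = 300
py1_2 = 64
px1_3 = 44
py1_3 = 112
px2_4 = 212
py2_4 = 204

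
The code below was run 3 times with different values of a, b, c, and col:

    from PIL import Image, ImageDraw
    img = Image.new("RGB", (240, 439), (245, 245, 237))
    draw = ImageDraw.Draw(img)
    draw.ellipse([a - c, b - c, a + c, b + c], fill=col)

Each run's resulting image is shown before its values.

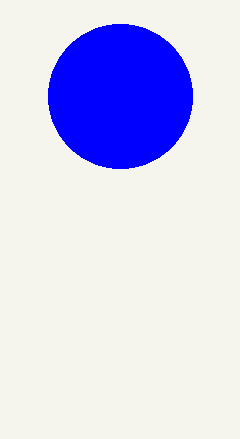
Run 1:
a = 120, b = 96, c = 72, col = 'blue'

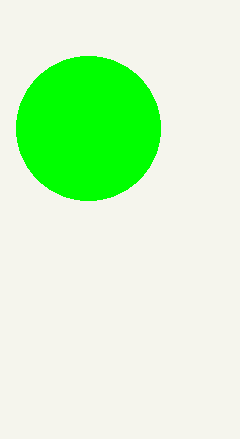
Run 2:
a = 88, b = 128, c = 72, col = 'lime'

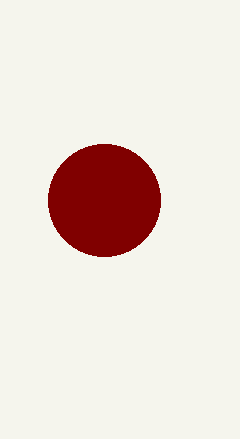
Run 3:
a = 104; b = 200; c = 56; col = 'maroon'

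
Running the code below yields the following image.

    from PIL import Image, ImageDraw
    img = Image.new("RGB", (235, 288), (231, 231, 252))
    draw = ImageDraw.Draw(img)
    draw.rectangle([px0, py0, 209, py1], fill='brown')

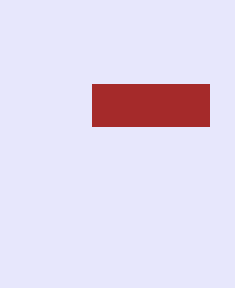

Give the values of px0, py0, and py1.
px0 = 92; py0 = 84; py1 = 126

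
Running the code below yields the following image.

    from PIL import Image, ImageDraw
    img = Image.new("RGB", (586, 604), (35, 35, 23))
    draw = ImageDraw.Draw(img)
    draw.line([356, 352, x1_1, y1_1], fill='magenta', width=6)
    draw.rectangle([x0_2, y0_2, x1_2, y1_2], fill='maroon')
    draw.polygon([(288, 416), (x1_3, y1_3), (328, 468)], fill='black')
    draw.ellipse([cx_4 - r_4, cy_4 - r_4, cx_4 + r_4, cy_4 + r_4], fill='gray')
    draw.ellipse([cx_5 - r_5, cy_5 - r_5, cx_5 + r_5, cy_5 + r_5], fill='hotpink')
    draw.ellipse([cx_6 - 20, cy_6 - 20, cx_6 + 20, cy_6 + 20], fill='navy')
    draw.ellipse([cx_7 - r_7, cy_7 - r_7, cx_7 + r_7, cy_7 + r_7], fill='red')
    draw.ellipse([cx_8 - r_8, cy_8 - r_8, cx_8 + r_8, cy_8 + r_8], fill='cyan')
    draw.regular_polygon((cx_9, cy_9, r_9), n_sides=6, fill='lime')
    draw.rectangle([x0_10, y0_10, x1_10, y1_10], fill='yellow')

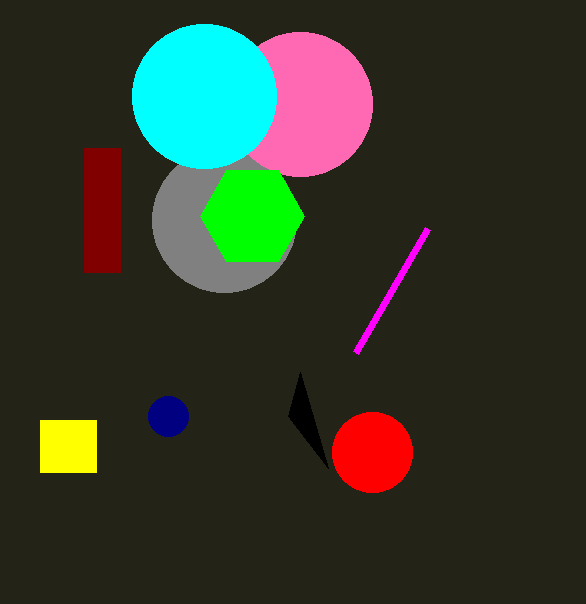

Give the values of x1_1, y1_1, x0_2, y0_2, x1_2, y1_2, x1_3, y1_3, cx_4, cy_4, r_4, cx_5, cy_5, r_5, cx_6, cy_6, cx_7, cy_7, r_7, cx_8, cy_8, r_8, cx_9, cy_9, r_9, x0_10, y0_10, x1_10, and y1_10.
x1_1 = 428; y1_1 = 228; x0_2 = 84; y0_2 = 148; x1_2 = 120; y1_2 = 272; x1_3 = 300; y1_3 = 372; cx_4 = 224; cy_4 = 220; r_4 = 72; cx_5 = 300; cy_5 = 104; r_5 = 72; cx_6 = 168; cy_6 = 416; cx_7 = 372; cy_7 = 452; r_7 = 40; cx_8 = 204; cy_8 = 96; r_8 = 72; cx_9 = 252; cy_9 = 216; r_9 = 52; x0_10 = 40; y0_10 = 420; x1_10 = 96; y1_10 = 472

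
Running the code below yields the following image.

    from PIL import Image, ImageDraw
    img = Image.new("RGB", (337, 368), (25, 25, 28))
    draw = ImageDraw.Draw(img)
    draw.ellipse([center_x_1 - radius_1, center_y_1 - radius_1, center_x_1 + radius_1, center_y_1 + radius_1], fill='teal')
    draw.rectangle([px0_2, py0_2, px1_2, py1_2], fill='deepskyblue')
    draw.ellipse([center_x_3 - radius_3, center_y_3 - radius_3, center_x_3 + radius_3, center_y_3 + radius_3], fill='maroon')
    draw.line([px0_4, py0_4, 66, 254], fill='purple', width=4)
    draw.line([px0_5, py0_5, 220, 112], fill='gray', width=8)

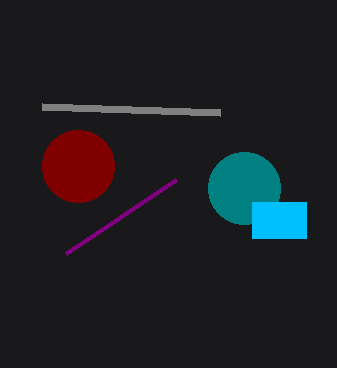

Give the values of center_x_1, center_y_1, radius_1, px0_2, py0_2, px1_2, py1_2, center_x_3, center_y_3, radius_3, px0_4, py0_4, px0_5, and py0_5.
center_x_1 = 244
center_y_1 = 188
radius_1 = 36
px0_2 = 252
py0_2 = 202
px1_2 = 306
py1_2 = 238
center_x_3 = 78
center_y_3 = 166
radius_3 = 36
px0_4 = 176
py0_4 = 180
px0_5 = 42
py0_5 = 106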